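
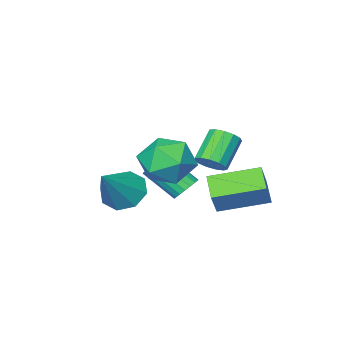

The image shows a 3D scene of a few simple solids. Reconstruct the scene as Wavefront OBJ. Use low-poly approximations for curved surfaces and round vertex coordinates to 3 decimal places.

v -1.457 -0.434 -2.651
v -2.007 -1.397 -2.032
v -3.136 0.835 -2.169
v -3.687 -0.127 -1.55
v -0.873 -0.073 -1.57
v -1.424 -1.035 -0.951
v -2.553 1.197 -1.088
v -3.103 0.234 -0.469
v -1.256 -0.584 -0.059
v -0.768 -0.933 0.282
v -1.817 -1.345 1.36
v -2.304 -0.996 1.019
v -0.763 -0.571 0.424
v -1.812 -0.983 1.503
v -0.915 -0.214 0.413
v -1.964 -0.626 1.492
v -1.175 0.027 0.252
v -2.224 -0.385 1.331
v -1.461 0.073 -0.008
v -2.51 -0.339 1.071
v -1.681 -0.09 -0.284
v -2.73 -0.501 0.795
v -1.766 -0.409 -0.489
v -2.815 -0.821 0.59
v -1.689 -0.784 -0.557
v -2.738 -1.196 0.521
v -1.475 -1.095 -0.468
v -2.524 -1.507 0.611
v -1.191 -1.244 -0.248
v -2.239 -1.656 0.83
v -0.927 -1.184 0.031
v -1.976 -1.596 1.11
v -1.47 -2.338 -2.189
v -1.112 -2.61 -2.685
v -0.491 -3.834 -1.568
v -0.85 -3.562 -1.071
v -0.924 -2.409 -2.57
v -0.303 -3.633 -1.453
v -0.844 -2.194 -2.379
v -0.224 -3.419 -1.262
v -0.888 -2.008 -2.151
v -0.268 -3.232 -1.033
v -1.048 -1.887 -1.93
v -0.427 -3.111 -0.812
v -1.291 -1.855 -1.76
v -0.67 -3.08 -0.642
v -1.57 -1.919 -1.675
v -0.949 -3.144 -0.558
v -1.829 -2.066 -1.692
v -1.208 -3.29 -0.575
v -2.017 -2.267 -1.807
v -1.396 -3.491 -0.69
v -2.096 -2.481 -1.998
v -1.476 -3.706 -0.881
v -2.052 -2.668 -2.227
v -1.432 -3.892 -1.109
v -1.893 -2.789 -2.448
v -1.272 -4.013 -1.33
v -1.65 -2.82 -2.618
v -1.029 -4.045 -1.5
v -1.371 -2.756 -2.702
v -0.75 -3.981 -1.585
v 0.316 -4.065 -2.407
v 1.071 -4.459 -3.004
v 1.804 -3.475 -0.913
v 0.926 -3.692 -3.162
v 0.424 -3.144 -2.878
v -0.142 -3.135 -2.318
v -0.439 -3.671 -1.811
v -0.295 -4.437 -1.652
v 0.207 -4.986 -1.936
v 0.773 -4.995 -2.496
v 1.749 1.129 0.475
v 2.654 0.721 1.165
v 0.486 0.019 1.475
v 1.391 -0.389 2.165
v 1.032 0.762 2.258
v 1.813 1.448 1.64
v 1.327 -0.708 1
v 2.108 -0.022 0.382
v 2.393 -0.415 1.489
v 2.211 0.494 2.267
v 0.929 0.246 0.373
v 0.747 1.155 1.151
f 2 4 1
f 5 2 1
f 1 4 3
f 3 5 1
f 2 8 4
f 6 2 5
f 6 8 2
f 4 8 3
f 7 5 3
f 3 8 7
f 7 6 5
f 8 6 7
f 10 9 13
f 10 13 11
f 11 13 14
f 11 14 12
f 13 9 15
f 13 15 14
f 14 15 16
f 14 16 12
f 15 9 17
f 15 17 16
f 16 17 18
f 16 18 12
f 17 9 19
f 17 19 18
f 18 19 20
f 18 20 12
f 19 9 21
f 19 21 20
f 20 21 22
f 20 22 12
f 21 9 23
f 21 23 22
f 22 23 24
f 22 24 12
f 23 9 25
f 23 25 24
f 24 25 26
f 24 26 12
f 25 9 27
f 25 27 26
f 26 27 28
f 26 28 12
f 27 9 29
f 27 29 28
f 28 29 30
f 28 30 12
f 29 9 31
f 29 31 30
f 30 31 32
f 30 32 12
f 31 9 10
f 31 10 32
f 32 10 11
f 32 11 12
f 34 33 37
f 34 37 35
f 35 37 38
f 35 38 36
f 37 33 39
f 37 39 38
f 38 39 40
f 38 40 36
f 39 33 41
f 39 41 40
f 40 41 42
f 40 42 36
f 41 33 43
f 41 43 42
f 42 43 44
f 42 44 36
f 43 33 45
f 43 45 44
f 44 45 46
f 44 46 36
f 45 33 47
f 45 47 46
f 46 47 48
f 46 48 36
f 47 33 49
f 47 49 48
f 48 49 50
f 48 50 36
f 49 33 51
f 49 51 50
f 50 51 52
f 50 52 36
f 51 33 53
f 51 53 52
f 52 53 54
f 52 54 36
f 53 33 55
f 53 55 54
f 54 55 56
f 54 56 36
f 55 33 57
f 55 57 56
f 56 57 58
f 56 58 36
f 57 33 59
f 57 59 58
f 58 59 60
f 58 60 36
f 59 33 61
f 59 61 60
f 60 61 62
f 60 62 36
f 61 33 34
f 61 34 62
f 62 34 35
f 62 35 36
f 64 63 66
f 64 66 65
f 66 63 67
f 66 67 65
f 67 63 68
f 67 68 65
f 68 63 69
f 68 69 65
f 69 63 70
f 69 70 65
f 70 63 71
f 70 71 65
f 71 63 72
f 71 72 65
f 72 63 64
f 72 64 65
f 73 84 78
f 73 78 74
f 73 74 80
f 73 80 83
f 73 83 84
f 74 78 82
f 78 84 77
f 84 83 75
f 83 80 79
f 80 74 81
f 76 82 77
f 76 77 75
f 76 75 79
f 76 79 81
f 76 81 82
f 77 82 78
f 75 77 84
f 79 75 83
f 81 79 80
f 82 81 74



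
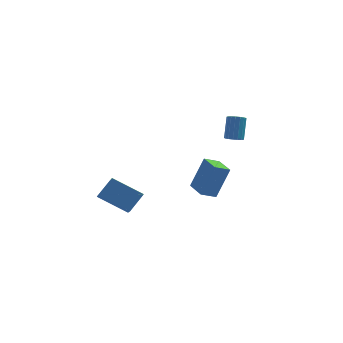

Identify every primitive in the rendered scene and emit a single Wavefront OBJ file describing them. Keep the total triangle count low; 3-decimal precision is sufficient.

v -4.021 -1.657 0.031
v -4.033 -3.229 1.081
v -3.263 -1.074 0.912
v -3.276 -2.645 1.963
v -2.444 -2.295 -0.903
v -2.457 -3.866 0.148
v -1.687 -1.711 -0.021
v -1.699 -3.283 1.029
v 1.066 -4.838 1.757
v 1.807 -4.536 3.535
v 0.671 -3.59 1.709
v 1.412 -3.287 3.487
v 1.888 -4.593 1.373
v 2.629 -4.29 3.151
v 1.493 -3.344 1.325
v 2.234 -3.042 3.103
v 3.81 2.785 1.557
v 4.054 3.172 1.252
v 4.294 3.983 2.479
v 4.05 3.595 2.783
v 3.801 3.244 1.255
v 4.041 4.055 2.481
v 3.55 3.211 1.326
v 3.79 4.022 2.553
v 3.358 3.08 1.45
v 3.598 3.89 2.677
v 3.27 2.881 1.599
v 3.51 3.692 2.825
v 3.306 2.66 1.738
v 3.546 3.471 2.964
v 3.457 2.468 1.835
v 3.697 3.279 3.062
v 3.689 2.348 1.869
v 3.929 3.159 3.096
v 3.949 2.328 1.831
v 4.189 3.139 3.058
v 4.177 2.413 1.73
v 4.417 3.224 2.957
v 4.321 2.583 1.59
v 4.561 3.394 2.816
v 4.347 2.799 1.442
v 4.588 3.61 2.668
v 4.251 3.012 1.32
v 4.492 3.823 2.547
f 2 4 1
f 5 2 1
f 1 4 3
f 3 5 1
f 2 8 4
f 6 2 5
f 6 8 2
f 4 8 3
f 7 5 3
f 3 8 7
f 7 6 5
f 8 6 7
f 10 12 9
f 13 10 9
f 9 12 11
f 11 13 9
f 10 16 12
f 14 10 13
f 14 16 10
f 12 16 11
f 15 13 11
f 11 16 15
f 15 14 13
f 16 14 15
f 18 17 21
f 18 21 19
f 19 21 22
f 19 22 20
f 21 17 23
f 21 23 22
f 22 23 24
f 22 24 20
f 23 17 25
f 23 25 24
f 24 25 26
f 24 26 20
f 25 17 27
f 25 27 26
f 26 27 28
f 26 28 20
f 27 17 29
f 27 29 28
f 28 29 30
f 28 30 20
f 29 17 31
f 29 31 30
f 30 31 32
f 30 32 20
f 31 17 33
f 31 33 32
f 32 33 34
f 32 34 20
f 33 17 35
f 33 35 34
f 34 35 36
f 34 36 20
f 35 17 37
f 35 37 36
f 36 37 38
f 36 38 20
f 37 17 39
f 37 39 38
f 38 39 40
f 38 40 20
f 39 17 41
f 39 41 40
f 40 41 42
f 40 42 20
f 41 17 43
f 41 43 42
f 42 43 44
f 42 44 20
f 43 17 18
f 43 18 44
f 44 18 19
f 44 19 20



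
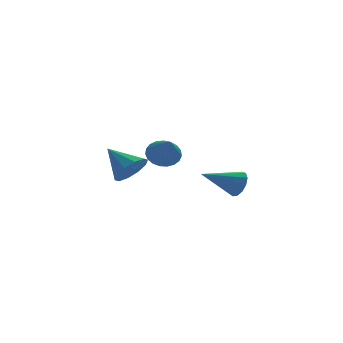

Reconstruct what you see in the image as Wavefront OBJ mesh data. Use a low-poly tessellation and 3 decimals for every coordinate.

v 3.291 -3.591 -2.277
v 3.595 -3.237 -1.615
v 1.369 -3.609 -1.383
v 3.463 -2.899 -1.892
v 3.277 -2.782 -2.292
v 3.095 -2.921 -2.687
v 2.975 -3.273 -2.951
v 2.956 -3.726 -3.001
v 3.043 -4.137 -2.821
v 3.209 -4.374 -2.469
v 3.401 -4.362 -2.055
v 3.559 -4.106 -1.711
v 3.631 -3.687 -1.547
v 0.911 0.892 -1.46
v 1.596 0.434 -1.891
v 0.789 -0.492 -0.18
v 1.792 0.652 -1.637
v 1.834 0.911 -1.353
v 1.718 1.166 -1.087
v 1.461 1.375 -0.886
v 1.11 1.5 -0.785
v 0.724 1.52 -0.8
v 0.37 1.431 -0.929
v 0.11 1.25 -1.15
v -0.012 1.006 -1.425
v 0.026 0.743 -1.706
v 0.217 0.506 -1.944
v 0.528 0.335 -2.099
v 0.905 0.261 -2.143
v 1.283 0.296 -2.07
v -0.257 2.638 -3.067
v 0.292 2.26 -2.205
v -1.143 3.982 -1.913
v 0.661 2.747 -2.49
v 0.678 3.193 -2.994
v 0.339 3.427 -3.527
v -0.229 3.36 -3.884
v -0.807 3.017 -3.929
v -1.175 2.53 -3.645
v -1.193 2.084 -3.14
v -0.853 1.85 -2.607
v -0.286 1.917 -2.25
f 2 1 4
f 2 4 3
f 4 1 5
f 4 5 3
f 5 1 6
f 5 6 3
f 6 1 7
f 6 7 3
f 7 1 8
f 7 8 3
f 8 1 9
f 8 9 3
f 9 1 10
f 9 10 3
f 10 1 11
f 10 11 3
f 11 1 12
f 11 12 3
f 12 1 13
f 12 13 3
f 13 1 2
f 13 2 3
f 15 14 17
f 15 17 16
f 17 14 18
f 17 18 16
f 18 14 19
f 18 19 16
f 19 14 20
f 19 20 16
f 20 14 21
f 20 21 16
f 21 14 22
f 21 22 16
f 22 14 23
f 22 23 16
f 23 14 24
f 23 24 16
f 24 14 25
f 24 25 16
f 25 14 26
f 25 26 16
f 26 14 27
f 26 27 16
f 27 14 28
f 27 28 16
f 28 14 29
f 28 29 16
f 29 14 30
f 29 30 16
f 30 14 15
f 30 15 16
f 32 31 34
f 32 34 33
f 34 31 35
f 34 35 33
f 35 31 36
f 35 36 33
f 36 31 37
f 36 37 33
f 37 31 38
f 37 38 33
f 38 31 39
f 38 39 33
f 39 31 40
f 39 40 33
f 40 31 41
f 40 41 33
f 41 31 42
f 41 42 33
f 42 31 32
f 42 32 33



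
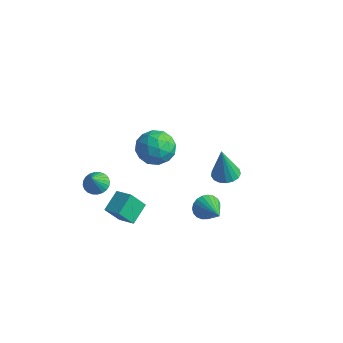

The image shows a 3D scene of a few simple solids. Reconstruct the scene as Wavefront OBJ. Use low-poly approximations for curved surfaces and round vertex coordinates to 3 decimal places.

v -3.436 -3.302 -0.256
v -2.945 -2.823 -0.115
v -3.144 -3.898 0.756
v -3.162 -2.715 0.011
v -3.421 -2.697 0.096
v -3.682 -2.771 0.128
v -3.906 -2.925 0.101
v -4.058 -3.137 0.02
v -4.115 -3.374 -0.103
v -4.069 -3.6 -0.249
v -3.927 -3.781 -0.396
v -3.71 -3.889 -0.522
v -3.451 -3.907 -0.608
v -3.19 -3.833 -0.64
v -2.966 -3.679 -0.613
v -2.814 -3.467 -0.532
v -2.757 -3.23 -0.409
v -2.803 -3.004 -0.263
v -0.162 1.357 -3.304
v 0.216 1.494 -3.984
v 1.342 0.723 -2.596
v 0.259 1.777 -3.824
v 0.23 1.988 -3.573
v 0.133 2.089 -3.277
v -0.015 2.064 -2.984
v -0.189 1.917 -2.748
v -0.358 1.673 -2.607
v -0.493 1.374 -2.587
v -0.571 1.073 -2.691
v -0.579 0.82 -2.901
v -0.514 0.661 -3.181
v -0.389 0.621 -3.482
v -0.224 0.71 -3.753
v -0.049 0.91 -3.945
v 0.107 1.187 -4.027
v -2.623 -3.552 -1.746
v -2.866 -2.437 -1.123
v -2.261 -2.884 -2.801
v -2.505 -1.769 -2.179
v -1.595 -3.531 -1.381
v -1.839 -2.416 -0.759
v -1.234 -2.863 -2.437
v -1.477 -1.748 -1.814
v -1.938 -0.882 2.834
v -1.221 -0.683 3.635
v -0.899 -2.177 2.225
v -0.182 -1.978 3.026
v -1.158 -2.411 3.261
v -1.8 -1.611 3.638
v -0.32 -1.249 2.222
v -0.962 -0.449 2.599
v -0.221 -0.91 3.257
v -0.739 -1.628 3.899
v -1.381 -1.232 1.961
v -1.899 -1.95 2.603
v -1.671 -0.669 3.289
v -0.449 -2.191 2.571
v -1.023 -2.446 2.71
v -0.601 -2.329 3.181
v -2.011 -1.214 3.29
v -1.59 -1.097 3.761
v -1.553 -2.113 3.54
v -0.53 -1.763 2.099
v -0.109 -1.646 2.57
v -1.519 -0.531 2.679
v -1.097 -0.414 3.15
v -0.567 -0.747 2.32
v -0.661 -0.686 3.537
v -0.05 -1.447 3.178
v -0.131 -1.018 2.706
v -0.509 -0.548 2.928
v -0.966 -1.108 3.914
v -0.355 -1.869 3.556
v -0.929 -2.123 3.694
v -1.306 -1.653 3.916
v -0.378 -1.241 3.692
v -1.765 -0.991 2.304
v -1.154 -1.752 1.946
v -0.814 -1.207 1.944
v -1.191 -0.737 2.166
v -2.07 -1.413 2.682
v -1.459 -2.174 2.323
v -1.611 -2.312 2.932
v -1.989 -1.842 3.154
v -1.742 -1.619 2.168
v -1.113 3.87 -2.808
v -0.334 3.996 -2.762
v -1.187 3.57 -0.752
v -0.484 4.34 -2.717
v -0.778 4.576 -2.693
v -1.149 4.651 -2.696
v -1.511 4.547 -2.724
v -1.782 4.288 -2.772
v -1.9 3.933 -2.828
v -1.837 3.563 -2.879
v -1.609 3.264 -2.915
v -1.266 3.104 -2.926
v -0.889 3.119 -2.91
v -0.563 3.306 -2.871
v -0.362 3.623 -2.817
f 2 1 4
f 2 4 3
f 4 1 5
f 4 5 3
f 5 1 6
f 5 6 3
f 6 1 7
f 6 7 3
f 7 1 8
f 7 8 3
f 8 1 9
f 8 9 3
f 9 1 10
f 9 10 3
f 10 1 11
f 10 11 3
f 11 1 12
f 11 12 3
f 12 1 13
f 12 13 3
f 13 1 14
f 13 14 3
f 14 1 15
f 14 15 3
f 15 1 16
f 15 16 3
f 16 1 17
f 16 17 3
f 17 1 18
f 17 18 3
f 18 1 2
f 18 2 3
f 20 19 22
f 20 22 21
f 22 19 23
f 22 23 21
f 23 19 24
f 23 24 21
f 24 19 25
f 24 25 21
f 25 19 26
f 25 26 21
f 26 19 27
f 26 27 21
f 27 19 28
f 27 28 21
f 28 19 29
f 28 29 21
f 29 19 30
f 29 30 21
f 30 19 31
f 30 31 21
f 31 19 32
f 31 32 21
f 32 19 33
f 32 33 21
f 33 19 34
f 33 34 21
f 34 19 35
f 34 35 21
f 35 19 20
f 35 20 21
f 37 39 36
f 40 37 36
f 36 39 38
f 38 40 36
f 37 43 39
f 41 37 40
f 41 43 37
f 39 43 38
f 42 40 38
f 38 43 42
f 42 41 40
f 43 41 42
f 44 81 60
f 81 55 84
f 60 84 49
f 81 84 60
f 44 60 56
f 60 49 61
f 56 61 45
f 60 61 56
f 44 56 65
f 56 45 66
f 65 66 51
f 56 66 65
f 44 65 77
f 65 51 80
f 77 80 54
f 65 80 77
f 44 77 81
f 77 54 85
f 81 85 55
f 77 85 81
f 45 61 72
f 61 49 75
f 72 75 53
f 61 75 72
f 49 84 62
f 84 55 83
f 62 83 48
f 84 83 62
f 55 85 82
f 85 54 78
f 82 78 46
f 85 78 82
f 54 80 79
f 80 51 67
f 79 67 50
f 80 67 79
f 51 66 71
f 66 45 68
f 71 68 52
f 66 68 71
f 47 73 59
f 73 53 74
f 59 74 48
f 73 74 59
f 47 59 57
f 59 48 58
f 57 58 46
f 59 58 57
f 47 57 64
f 57 46 63
f 64 63 50
f 57 63 64
f 47 64 69
f 64 50 70
f 69 70 52
f 64 70 69
f 47 69 73
f 69 52 76
f 73 76 53
f 69 76 73
f 48 74 62
f 74 53 75
f 62 75 49
f 74 75 62
f 46 58 82
f 58 48 83
f 82 83 55
f 58 83 82
f 50 63 79
f 63 46 78
f 79 78 54
f 63 78 79
f 52 70 71
f 70 50 67
f 71 67 51
f 70 67 71
f 53 76 72
f 76 52 68
f 72 68 45
f 76 68 72
f 87 86 89
f 87 89 88
f 89 86 90
f 89 90 88
f 90 86 91
f 90 91 88
f 91 86 92
f 91 92 88
f 92 86 93
f 92 93 88
f 93 86 94
f 93 94 88
f 94 86 95
f 94 95 88
f 95 86 96
f 95 96 88
f 96 86 97
f 96 97 88
f 97 86 98
f 97 98 88
f 98 86 99
f 98 99 88
f 99 86 100
f 99 100 88
f 100 86 87
f 100 87 88



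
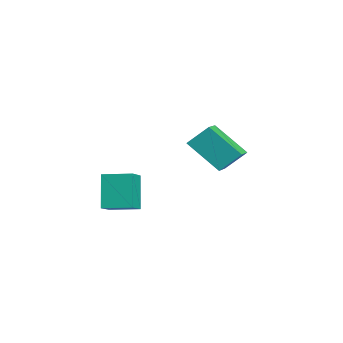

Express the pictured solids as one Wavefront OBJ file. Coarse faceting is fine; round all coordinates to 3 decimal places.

v 2.83 -2.958 2.049
v 2.078 -2.851 3.67
v 3.316 -1.717 2.193
v 2.564 -1.61 3.814
v 3.836 -3.41 2.546
v 3.084 -3.303 4.167
v 4.322 -2.169 2.69
v 3.57 -2.062 4.311
v -2.539 1.446 3.912
v -2.403 2.406 4.866
v -1.663 2.735 2.49
v -1.528 3.695 3.443
v -1.272 0.945 4.237
v -1.137 1.905 5.19
v -0.397 2.234 2.814
v -0.261 3.194 3.768
f 2 4 1
f 5 2 1
f 1 4 3
f 3 5 1
f 2 8 4
f 6 2 5
f 6 8 2
f 4 8 3
f 7 5 3
f 3 8 7
f 7 6 5
f 8 6 7
f 10 12 9
f 13 10 9
f 9 12 11
f 11 13 9
f 10 16 12
f 14 10 13
f 14 16 10
f 12 16 11
f 15 13 11
f 11 16 15
f 15 14 13
f 16 14 15



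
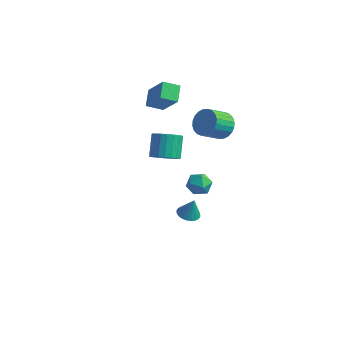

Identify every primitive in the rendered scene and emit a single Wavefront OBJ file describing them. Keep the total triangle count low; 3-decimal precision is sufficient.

v 1.642 1.83 2.572
v 2.104 2.12 3.237
v 1.68 1.059 3.993
v 1.218 0.77 3.328
v 1.81 2.274 3.289
v 1.387 1.214 4.045
v 1.491 2.361 3.232
v 1.068 1.3 3.988
v 1.195 2.367 3.074
v 0.771 1.306 3.83
v 0.967 2.291 2.84
v 0.543 1.23 3.596
v 0.842 2.145 2.565
v 0.418 1.085 3.321
v 0.838 1.951 2.291
v 0.414 0.891 3.048
v 0.957 1.739 2.06
v 0.533 0.678 2.816
v 1.18 1.541 1.907
v 0.756 0.48 2.663
v 1.473 1.386 1.855
v 1.05 0.326 2.611
v 1.792 1.3 1.912
v 1.369 0.239 2.668
v 2.089 1.294 2.07
v 1.665 0.233 2.826
v 2.317 1.37 2.304
v 1.893 0.309 3.06
v 2.442 1.515 2.579
v 2.018 0.455 3.335
v 2.446 1.709 2.852
v 2.022 0.649 3.609
v 2.327 1.922 3.084
v 1.903 0.861 3.84
v -0.884 2.686 -3.155
v -0.356 3.277 -3.254
v -0.204 1.943 -3.966
v 0.324 2.534 -4.065
v 0.276 2.155 -3.363
v -0.144 2.614 -2.862
v -0.416 2.606 -4.358
v -0.836 3.065 -3.857
v -0.067 3.228 -3.997
v 0.361 2.949 -3.383
v -0.921 2.271 -3.837
v -0.493 1.992 -3.223
v -2.2 2.123 -1.914
v -1.51 2.622 -2.037
v -1.951 3.516 -0.89
v -2.64 3.017 -0.766
v -1.752 2.776 -2.25
v -2.193 3.67 -1.103
v -2.072 2.817 -2.405
v -2.513 3.711 -1.258
v -2.414 2.738 -2.475
v -2.854 3.632 -1.328
v -2.718 2.553 -2.448
v -3.159 3.447 -1.301
v -2.933 2.294 -2.329
v -3.374 3.188 -1.181
v -3.021 2.005 -2.137
v -3.462 2.899 -0.99
v -2.968 1.736 -1.907
v -3.408 2.63 -0.76
v -2.781 1.534 -1.679
v -3.222 2.428 -0.531
v -2.494 1.435 -1.491
v -2.934 2.328 -0.343
v -2.155 1.454 -1.376
v -2.596 2.348 -0.228
v -1.825 1.589 -1.354
v -2.266 2.483 -0.206
v -1.559 1.816 -1.429
v -2 2.71 -0.281
v -1.404 2.096 -1.587
v -1.845 2.99 -0.44
v -1.387 2.381 -1.803
v -1.828 3.275 -0.655
v -1.782 1.126 3.814
v -2.2 1.98 4.406
v -2.98 1.491 2.44
v -3.399 2.345 3.032
v -1.101 1.755 3.388
v -1.52 2.609 3.98
v -2.3 2.12 2.014
v -2.718 2.974 2.606
v 3.268 -3.792 0.066
v 3.732 -4.195 -0.017
v 3.552 -3.688 1.154
v 3.843 -3.986 -0.065
v 3.866 -3.747 -0.094
v 3.798 -3.514 -0.099
v 3.649 -3.324 -0.078
v 3.443 -3.206 -0.036
v 3.21 -3.176 0.022
v 2.986 -3.24 0.086
v 2.805 -3.388 0.148
v 2.694 -3.598 0.196
v 2.671 -3.837 0.225
v 2.739 -4.069 0.23
v 2.887 -4.259 0.209
v 3.094 -4.378 0.167
v 3.327 -4.408 0.109
v 3.551 -4.343 0.045
f 2 1 5
f 2 5 3
f 3 5 6
f 3 6 4
f 5 1 7
f 5 7 6
f 6 7 8
f 6 8 4
f 7 1 9
f 7 9 8
f 8 9 10
f 8 10 4
f 9 1 11
f 9 11 10
f 10 11 12
f 10 12 4
f 11 1 13
f 11 13 12
f 12 13 14
f 12 14 4
f 13 1 15
f 13 15 14
f 14 15 16
f 14 16 4
f 15 1 17
f 15 17 16
f 16 17 18
f 16 18 4
f 17 1 19
f 17 19 18
f 18 19 20
f 18 20 4
f 19 1 21
f 19 21 20
f 20 21 22
f 20 22 4
f 21 1 23
f 21 23 22
f 22 23 24
f 22 24 4
f 23 1 25
f 23 25 24
f 24 25 26
f 24 26 4
f 25 1 27
f 25 27 26
f 26 27 28
f 26 28 4
f 27 1 29
f 27 29 28
f 28 29 30
f 28 30 4
f 29 1 31
f 29 31 30
f 30 31 32
f 30 32 4
f 31 1 33
f 31 33 32
f 32 33 34
f 32 34 4
f 33 1 2
f 33 2 34
f 34 2 3
f 34 3 4
f 35 46 40
f 35 40 36
f 35 36 42
f 35 42 45
f 35 45 46
f 36 40 44
f 40 46 39
f 46 45 37
f 45 42 41
f 42 36 43
f 38 44 39
f 38 39 37
f 38 37 41
f 38 41 43
f 38 43 44
f 39 44 40
f 37 39 46
f 41 37 45
f 43 41 42
f 44 43 36
f 48 47 51
f 48 51 49
f 49 51 52
f 49 52 50
f 51 47 53
f 51 53 52
f 52 53 54
f 52 54 50
f 53 47 55
f 53 55 54
f 54 55 56
f 54 56 50
f 55 47 57
f 55 57 56
f 56 57 58
f 56 58 50
f 57 47 59
f 57 59 58
f 58 59 60
f 58 60 50
f 59 47 61
f 59 61 60
f 60 61 62
f 60 62 50
f 61 47 63
f 61 63 62
f 62 63 64
f 62 64 50
f 63 47 65
f 63 65 64
f 64 65 66
f 64 66 50
f 65 47 67
f 65 67 66
f 66 67 68
f 66 68 50
f 67 47 69
f 67 69 68
f 68 69 70
f 68 70 50
f 69 47 71
f 69 71 70
f 70 71 72
f 70 72 50
f 71 47 73
f 71 73 72
f 72 73 74
f 72 74 50
f 73 47 75
f 73 75 74
f 74 75 76
f 74 76 50
f 75 47 77
f 75 77 76
f 76 77 78
f 76 78 50
f 77 47 48
f 77 48 78
f 78 48 49
f 78 49 50
f 80 82 79
f 83 80 79
f 79 82 81
f 81 83 79
f 80 86 82
f 84 80 83
f 84 86 80
f 82 86 81
f 85 83 81
f 81 86 85
f 85 84 83
f 86 84 85
f 88 87 90
f 88 90 89
f 90 87 91
f 90 91 89
f 91 87 92
f 91 92 89
f 92 87 93
f 92 93 89
f 93 87 94
f 93 94 89
f 94 87 95
f 94 95 89
f 95 87 96
f 95 96 89
f 96 87 97
f 96 97 89
f 97 87 98
f 97 98 89
f 98 87 99
f 98 99 89
f 99 87 100
f 99 100 89
f 100 87 101
f 100 101 89
f 101 87 102
f 101 102 89
f 102 87 103
f 102 103 89
f 103 87 104
f 103 104 89
f 104 87 88
f 104 88 89



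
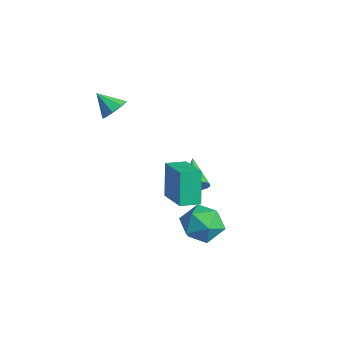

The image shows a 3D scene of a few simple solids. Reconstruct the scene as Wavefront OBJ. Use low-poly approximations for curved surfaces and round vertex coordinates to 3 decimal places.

v 1.846 -3.048 0.53
v 1.256 -2.731 2.414
v 1.97 -1.985 0.39
v 1.38 -1.667 2.274
v 3.8 -3.193 1.166
v 3.21 -2.875 3.05
v 3.924 -2.129 1.026
v 3.334 -1.812 2.91
v -3.558 -3.21 3.444
v -3.012 -3.048 4.034
v -4.382 -3.83 4.376
v -3.436 -2.589 3.965
v -3.931 -2.494 3.591
v -4.208 -2.819 3.131
v -4.104 -3.372 2.854
v -3.681 -3.831 2.922
v -3.186 -3.925 3.296
v -2.909 -3.601 3.757
v -1.611 0.355 -2.259
v -1.331 0.022 -1.624
v -3.129 0.945 -1.281
v -1.192 0.363 -1.613
v -1.148 0.702 -1.75
v -1.211 0.962 -2.004
v -1.365 1.083 -2.316
v -1.576 1.037 -2.615
v -1.794 0.835 -2.833
v -1.97 0.523 -2.919
v -2.064 0.173 -2.854
v -2.055 -0.136 -2.652
v -1.943 -0.332 -2.361
v -1.755 -0.37 -2.046
v -1.534 -0.243 -1.78
v 2.634 -0.636 -0.873
v 3.431 -1.427 -1.401
v 1.269 -1.073 -2.279
v 2.066 -1.864 -2.807
v 1.573 -2.127 -1.699
v 2.416 -1.857 -0.83
v 2.284 -0.643 -2.85
v 3.127 -0.373 -1.981
v 3.215 -1.432 -2.622
v 2.775 -2.349 -1.911
v 1.925 -0.151 -1.769
v 1.485 -1.068 -1.058
f 2 4 1
f 5 2 1
f 1 4 3
f 3 5 1
f 2 8 4
f 6 2 5
f 6 8 2
f 4 8 3
f 7 5 3
f 3 8 7
f 7 6 5
f 8 6 7
f 10 9 12
f 10 12 11
f 12 9 13
f 12 13 11
f 13 9 14
f 13 14 11
f 14 9 15
f 14 15 11
f 15 9 16
f 15 16 11
f 16 9 17
f 16 17 11
f 17 9 18
f 17 18 11
f 18 9 10
f 18 10 11
f 20 19 22
f 20 22 21
f 22 19 23
f 22 23 21
f 23 19 24
f 23 24 21
f 24 19 25
f 24 25 21
f 25 19 26
f 25 26 21
f 26 19 27
f 26 27 21
f 27 19 28
f 27 28 21
f 28 19 29
f 28 29 21
f 29 19 30
f 29 30 21
f 30 19 31
f 30 31 21
f 31 19 32
f 31 32 21
f 32 19 33
f 32 33 21
f 33 19 20
f 33 20 21
f 34 45 39
f 34 39 35
f 34 35 41
f 34 41 44
f 34 44 45
f 35 39 43
f 39 45 38
f 45 44 36
f 44 41 40
f 41 35 42
f 37 43 38
f 37 38 36
f 37 36 40
f 37 40 42
f 37 42 43
f 38 43 39
f 36 38 45
f 40 36 44
f 42 40 41
f 43 42 35



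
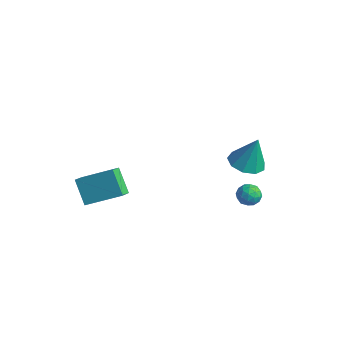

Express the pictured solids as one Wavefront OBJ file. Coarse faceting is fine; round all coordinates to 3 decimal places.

v -3.39 -3.238 -1.054
v -2.991 -3.925 -0.61
v -2.093 -1.924 -0.187
v -1.693 -2.611 0.256
v -2.407 -3.429 -2.236
v -2.007 -4.116 -1.793
v -1.109 -2.115 -1.37
v -0.71 -2.802 -0.926
v 3.7 1.112 2.284
v 4.599 0.882 2.131
v 4.08 1.468 3.976
v 4.509 1.509 2.019
v 4.042 1.95 2.031
v 3.414 1.999 2.161
v 2.92 1.632 2.35
v 2.791 1.022 2.507
v 3.088 0.454 2.56
v 3.671 0.194 2.484
v 4.267 0.363 2.315
v 2.765 2.624 -0.994
v 3.157 2.181 -1.314
v 2.023 2.539 -1.786
v 2.415 2.096 -2.106
v 2.12 1.926 -1.526
v 2.579 1.979 -1.036
v 2.601 2.741 -2.064
v 3.06 2.794 -1.574
v 3.056 2.253 -1.975
v 2.759 1.75 -1.643
v 2.421 2.97 -1.457
v 2.124 2.467 -1.125
v 3.026 2.41 -1.084
v 2.154 2.31 -2.016
v 1.98 2.21 -1.674
v 2.211 1.95 -1.863
v 2.686 2.291 -0.921
v 2.917 2.031 -1.109
v 2.307 1.881 -1.234
v 2.263 2.689 -1.991
v 2.494 2.429 -2.179
v 2.969 2.77 -1.237
v 3.2 2.51 -1.426
v 2.873 2.839 -1.866
v 3.197 2.192 -1.661
v 2.761 2.142 -2.127
v 2.871 2.522 -2.102
v 3.14 2.552 -1.814
v 3.023 1.896 -1.466
v 2.586 1.846 -1.931
v 2.413 1.746 -1.59
v 2.683 1.777 -1.303
v 2.963 1.939 -1.855
v 2.594 2.874 -1.169
v 2.157 2.824 -1.634
v 2.497 2.943 -1.797
v 2.767 2.974 -1.51
v 2.419 2.578 -0.973
v 1.983 2.528 -1.439
v 2.04 2.168 -1.286
v 2.309 2.198 -0.998
v 2.217 2.781 -1.245
f 2 4 1
f 5 2 1
f 1 4 3
f 3 5 1
f 2 8 4
f 6 2 5
f 6 8 2
f 4 8 3
f 7 5 3
f 3 8 7
f 7 6 5
f 8 6 7
f 10 9 12
f 10 12 11
f 12 9 13
f 12 13 11
f 13 9 14
f 13 14 11
f 14 9 15
f 14 15 11
f 15 9 16
f 15 16 11
f 16 9 17
f 16 17 11
f 17 9 18
f 17 18 11
f 18 9 19
f 18 19 11
f 19 9 10
f 19 10 11
f 20 57 36
f 57 31 60
f 36 60 25
f 57 60 36
f 20 36 32
f 36 25 37
f 32 37 21
f 36 37 32
f 20 32 41
f 32 21 42
f 41 42 27
f 32 42 41
f 20 41 53
f 41 27 56
f 53 56 30
f 41 56 53
f 20 53 57
f 53 30 61
f 57 61 31
f 53 61 57
f 21 37 48
f 37 25 51
f 48 51 29
f 37 51 48
f 25 60 38
f 60 31 59
f 38 59 24
f 60 59 38
f 31 61 58
f 61 30 54
f 58 54 22
f 61 54 58
f 30 56 55
f 56 27 43
f 55 43 26
f 56 43 55
f 27 42 47
f 42 21 44
f 47 44 28
f 42 44 47
f 23 49 35
f 49 29 50
f 35 50 24
f 49 50 35
f 23 35 33
f 35 24 34
f 33 34 22
f 35 34 33
f 23 33 40
f 33 22 39
f 40 39 26
f 33 39 40
f 23 40 45
f 40 26 46
f 45 46 28
f 40 46 45
f 23 45 49
f 45 28 52
f 49 52 29
f 45 52 49
f 24 50 38
f 50 29 51
f 38 51 25
f 50 51 38
f 22 34 58
f 34 24 59
f 58 59 31
f 34 59 58
f 26 39 55
f 39 22 54
f 55 54 30
f 39 54 55
f 28 46 47
f 46 26 43
f 47 43 27
f 46 43 47
f 29 52 48
f 52 28 44
f 48 44 21
f 52 44 48



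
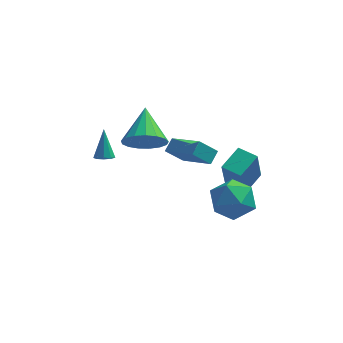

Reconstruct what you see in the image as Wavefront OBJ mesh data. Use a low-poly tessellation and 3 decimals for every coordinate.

v -0.011 0.91 2.252
v 1.418 -0.425 3.238
v 0.245 1.518 2.704
v 1.674 0.183 3.691
v 0.806 1.177 1.429
v 2.235 -0.158 2.416
v 1.062 1.785 1.882
v 2.491 0.45 2.868
v -0.885 0.473 3.16
v -0.273 0.048 3.969
v -1.095 2.227 4.24
v 0.079 0.284 3.655
v 0.209 0.562 3.228
v 0.089 0.82 2.785
v -0.255 0.999 2.428
v -0.743 1.057 2.239
v -1.263 0.981 2.261
v -1.697 0.789 2.489
v -1.945 0.525 2.871
v -1.951 0.248 3.319
v -1.712 0.024 3.731
v -1.283 -0.098 4.012
v -0.764 -0.089 4.098
v 2.353 -1.568 1.715
v 2.977 -0.939 0.907
v 3.863 -2.761 1.953
v 4.487 -2.132 1.145
v 4.226 -1.648 2.21
v 3.293 -0.911 2.063
v 3.547 -2.789 0.797
v 2.614 -2.052 0.65
v 3.715 -1.694 0.34
v 4.135 -0.989 1.214
v 2.705 -2.711 1.646
v 3.125 -2.006 2.52
v 2.853 0.721 0.197
v 2.722 -0.121 2.225
v 3.512 1.857 0.712
v 3.38 1.014 2.74
v 3.78 0.246 0.06
v 3.648 -0.597 2.088
v 4.438 1.381 0.575
v 4.307 0.539 2.603
v -2.689 -0.059 2.313
v -2.327 -0.363 2.503
v -2.811 0.679 3.727
v -2.182 -0.077 2.366
v -2.274 0.218 2.204
v -2.561 0.384 2.093
v -2.907 0.342 2.085
v -3.151 0.113 2.183
v -3.179 -0.196 2.342
v -2.978 -0.441 2.487
v -2.641 -0.507 2.55
f 2 4 1
f 5 2 1
f 1 4 3
f 3 5 1
f 2 8 4
f 6 2 5
f 6 8 2
f 4 8 3
f 7 5 3
f 3 8 7
f 7 6 5
f 8 6 7
f 10 9 12
f 10 12 11
f 12 9 13
f 12 13 11
f 13 9 14
f 13 14 11
f 14 9 15
f 14 15 11
f 15 9 16
f 15 16 11
f 16 9 17
f 16 17 11
f 17 9 18
f 17 18 11
f 18 9 19
f 18 19 11
f 19 9 20
f 19 20 11
f 20 9 21
f 20 21 11
f 21 9 22
f 21 22 11
f 22 9 23
f 22 23 11
f 23 9 10
f 23 10 11
f 24 35 29
f 24 29 25
f 24 25 31
f 24 31 34
f 24 34 35
f 25 29 33
f 29 35 28
f 35 34 26
f 34 31 30
f 31 25 32
f 27 33 28
f 27 28 26
f 27 26 30
f 27 30 32
f 27 32 33
f 28 33 29
f 26 28 35
f 30 26 34
f 32 30 31
f 33 32 25
f 37 39 36
f 40 37 36
f 36 39 38
f 38 40 36
f 37 43 39
f 41 37 40
f 41 43 37
f 39 43 38
f 42 40 38
f 38 43 42
f 42 41 40
f 43 41 42
f 45 44 47
f 45 47 46
f 47 44 48
f 47 48 46
f 48 44 49
f 48 49 46
f 49 44 50
f 49 50 46
f 50 44 51
f 50 51 46
f 51 44 52
f 51 52 46
f 52 44 53
f 52 53 46
f 53 44 54
f 53 54 46
f 54 44 45
f 54 45 46



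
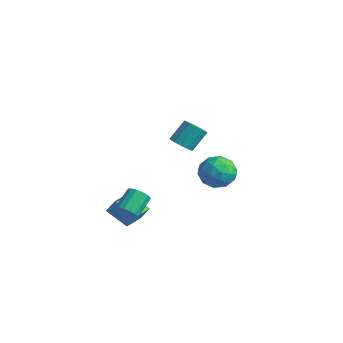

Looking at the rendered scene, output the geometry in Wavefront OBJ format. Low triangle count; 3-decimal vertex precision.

v -3.684 4.94 -1.024
v -3.322 4.382 -2.059
v -3.758 3.178 -0.101
v -3.396 2.62 -1.136
v -2.612 3.34 -0.519
v -2.567 4.429 -1.089
v -4.513 3.131 -1.071
v -4.468 4.22 -1.641
v -3.835 3.264 -2.088
v -2.66 3.394 -1.747
v -4.42 4.166 -0.413
v -3.245 4.296 -0.072
v -3.497 4.816 -1.623
v -3.583 2.744 -0.537
v -3.123 3.168 -0.175
v -2.91 2.84 -0.783
v -3.053 4.843 -1.053
v -2.84 4.516 -1.661
v -2.423 3.903 -0.756
v -4.24 3.044 -0.499
v -4.027 2.717 -1.107
v -4.17 4.72 -1.377
v -3.957 4.392 -1.985
v -4.657 3.657 -1.404
v -3.585 3.831 -2.248
v -3.629 2.795 -1.705
v -4.285 3.095 -1.667
v -4.258 3.735 -2.002
v -2.895 3.907 -2.048
v -2.938 2.871 -1.505
v -2.477 3.294 -1.142
v -2.451 3.935 -1.478
v -3.196 3.25 -2.065
v -4.142 4.689 -0.655
v -4.185 3.653 -0.112
v -4.629 3.625 -0.682
v -4.603 4.266 -1.018
v -3.451 4.765 -0.455
v -3.495 3.729 0.088
v -2.822 3.825 -0.158
v -2.795 4.465 -0.493
v -3.884 4.31 -0.095
v -2.197 -3.511 -2.262
v -3.481 -4.025 -1.459
v -2.919 -2.081 -2.502
v -4.203 -2.595 -1.698
v -1.797 -3.165 -1.402
v -3.081 -3.679 -0.598
v -2.519 -1.735 -1.641
v -3.803 -2.249 -0.838
v -1.478 -4.024 -0.603
v -0.796 -3.914 -0.401
v -1.24 -2.746 0.464
v -1.922 -2.856 0.263
v -0.841 -3.705 -0.706
v -1.285 -2.537 0.159
v -1.057 -3.581 -0.984
v -1.501 -2.413 -0.118
v -1.385 -3.577 -1.159
v -1.83 -2.409 -0.294
v -1.739 -3.692 -1.185
v -2.183 -2.524 -0.32
v -2.023 -3.896 -1.056
v -2.467 -2.728 -0.19
v -2.16 -4.134 -0.804
v -2.604 -2.966 0.061
v -2.115 -4.343 -0.499
v -2.559 -3.175 0.366
v -1.899 -4.467 -0.222
v -2.343 -3.299 0.644
v -1.57 -4.471 -0.046
v -2.015 -3.303 0.819
v -1.217 -4.356 -0.02
v -1.661 -3.188 0.845
v -0.933 -4.152 -0.15
v -1.377 -2.984 0.716
v -2.527 0.435 2.797
v -2.078 0.902 2.38
v -2.025 1.892 3.546
v -2.473 1.425 3.963
v -2.487 1.02 2.298
v -2.434 2.01 3.464
v -2.909 0.953 2.375
v -2.856 1.943 3.54
v -3.209 0.721 2.585
v -3.156 1.711 3.751
v -3.293 0.399 2.863
v -3.24 1.389 4.029
v -3.133 0.088 3.12
v -3.08 1.077 4.286
v -2.781 -0.113 3.274
v -2.728 0.877 4.44
v -2.348 -0.14 3.277
v -2.295 0.85 4.443
v -1.972 0.016 3.128
v -1.918 1.006 4.293
v -1.772 0.305 2.873
v -1.718 1.295 4.039
v -1.811 0.635 2.595
v -1.758 1.625 3.76
f 1 38 17
f 38 12 41
f 17 41 6
f 38 41 17
f 1 17 13
f 17 6 18
f 13 18 2
f 17 18 13
f 1 13 22
f 13 2 23
f 22 23 8
f 13 23 22
f 1 22 34
f 22 8 37
f 34 37 11
f 22 37 34
f 1 34 38
f 34 11 42
f 38 42 12
f 34 42 38
f 2 18 29
f 18 6 32
f 29 32 10
f 18 32 29
f 6 41 19
f 41 12 40
f 19 40 5
f 41 40 19
f 12 42 39
f 42 11 35
f 39 35 3
f 42 35 39
f 11 37 36
f 37 8 24
f 36 24 7
f 37 24 36
f 8 23 28
f 23 2 25
f 28 25 9
f 23 25 28
f 4 30 16
f 30 10 31
f 16 31 5
f 30 31 16
f 4 16 14
f 16 5 15
f 14 15 3
f 16 15 14
f 4 14 21
f 14 3 20
f 21 20 7
f 14 20 21
f 4 21 26
f 21 7 27
f 26 27 9
f 21 27 26
f 4 26 30
f 26 9 33
f 30 33 10
f 26 33 30
f 5 31 19
f 31 10 32
f 19 32 6
f 31 32 19
f 3 15 39
f 15 5 40
f 39 40 12
f 15 40 39
f 7 20 36
f 20 3 35
f 36 35 11
f 20 35 36
f 9 27 28
f 27 7 24
f 28 24 8
f 27 24 28
f 10 33 29
f 33 9 25
f 29 25 2
f 33 25 29
f 44 46 43
f 47 44 43
f 43 46 45
f 45 47 43
f 44 50 46
f 48 44 47
f 48 50 44
f 46 50 45
f 49 47 45
f 45 50 49
f 49 48 47
f 50 48 49
f 52 51 55
f 52 55 53
f 53 55 56
f 53 56 54
f 55 51 57
f 55 57 56
f 56 57 58
f 56 58 54
f 57 51 59
f 57 59 58
f 58 59 60
f 58 60 54
f 59 51 61
f 59 61 60
f 60 61 62
f 60 62 54
f 61 51 63
f 61 63 62
f 62 63 64
f 62 64 54
f 63 51 65
f 63 65 64
f 64 65 66
f 64 66 54
f 65 51 67
f 65 67 66
f 66 67 68
f 66 68 54
f 67 51 69
f 67 69 68
f 68 69 70
f 68 70 54
f 69 51 71
f 69 71 70
f 70 71 72
f 70 72 54
f 71 51 73
f 71 73 72
f 72 73 74
f 72 74 54
f 73 51 75
f 73 75 74
f 74 75 76
f 74 76 54
f 75 51 52
f 75 52 76
f 76 52 53
f 76 53 54
f 78 77 81
f 78 81 79
f 79 81 82
f 79 82 80
f 81 77 83
f 81 83 82
f 82 83 84
f 82 84 80
f 83 77 85
f 83 85 84
f 84 85 86
f 84 86 80
f 85 77 87
f 85 87 86
f 86 87 88
f 86 88 80
f 87 77 89
f 87 89 88
f 88 89 90
f 88 90 80
f 89 77 91
f 89 91 90
f 90 91 92
f 90 92 80
f 91 77 93
f 91 93 92
f 92 93 94
f 92 94 80
f 93 77 95
f 93 95 94
f 94 95 96
f 94 96 80
f 95 77 97
f 95 97 96
f 96 97 98
f 96 98 80
f 97 77 99
f 97 99 98
f 98 99 100
f 98 100 80
f 99 77 78
f 99 78 100
f 100 78 79
f 100 79 80



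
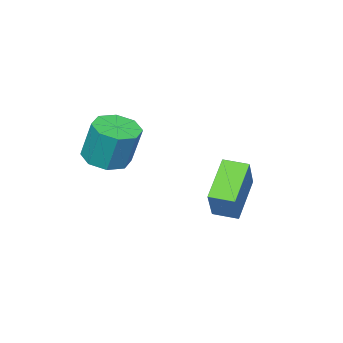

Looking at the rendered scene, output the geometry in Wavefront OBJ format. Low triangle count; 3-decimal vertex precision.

v 3.634 -3.094 -1.574
v 4.393 -3.674 -1.357
v 4.326 -3.106 0.392
v 3.566 -2.526 0.174
v 4.608 -2.988 -1.571
v 4.54 -2.42 0.178
v 4.252 -2.364 -1.788
v 4.184 -1.796 -0.039
v 3.534 -2.168 -1.879
v 3.466 -1.6 -0.13
v 2.874 -2.514 -1.792
v 2.807 -1.946 -0.043
v 2.66 -3.2 -1.578
v 2.592 -2.632 0.171
v 3.016 -3.824 -1.361
v 2.948 -3.256 0.388
v 3.734 -4.02 -1.27
v 3.666 -3.452 0.479
v 0.264 -0.83 -4.99
v -1.208 -1.511 -3.736
v -0.257 0.098 -5.098
v -1.729 -0.583 -3.843
v 1.249 -0.097 -3.437
v -0.223 -0.778 -2.182
v 0.728 0.831 -3.544
v -0.744 0.15 -2.29
f 2 1 5
f 2 5 3
f 3 5 6
f 3 6 4
f 5 1 7
f 5 7 6
f 6 7 8
f 6 8 4
f 7 1 9
f 7 9 8
f 8 9 10
f 8 10 4
f 9 1 11
f 9 11 10
f 10 11 12
f 10 12 4
f 11 1 13
f 11 13 12
f 12 13 14
f 12 14 4
f 13 1 15
f 13 15 14
f 14 15 16
f 14 16 4
f 15 1 17
f 15 17 16
f 16 17 18
f 16 18 4
f 17 1 2
f 17 2 18
f 18 2 3
f 18 3 4
f 20 22 19
f 23 20 19
f 19 22 21
f 21 23 19
f 20 26 22
f 24 20 23
f 24 26 20
f 22 26 21
f 25 23 21
f 21 26 25
f 25 24 23
f 26 24 25



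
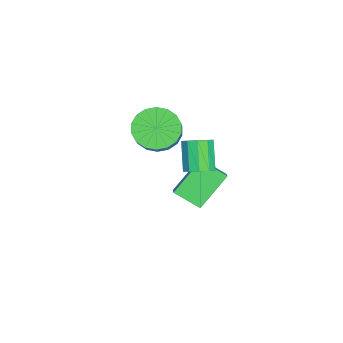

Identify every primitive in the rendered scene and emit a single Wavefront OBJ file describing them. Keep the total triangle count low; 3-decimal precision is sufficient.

v -2.805 0.162 0.83
v -2.073 0.299 0.047
v -0.764 0.514 1.307
v -1.495 0.378 2.09
v -2.227 0.747 0.13
v -0.917 0.962 1.39
v -2.494 1.079 0.351
v -1.185 1.295 1.611
v -2.824 1.23 0.667
v -1.514 1.445 1.928
v -3.149 1.169 1.016
v -1.84 1.384 2.276
v -3.406 0.909 1.327
v -2.097 1.124 2.588
v -3.544 0.501 1.54
v -2.235 0.716 2.801
v -3.536 0.026 1.613
v -2.227 0.241 2.873
v -3.383 -0.422 1.53
v -2.073 -0.207 2.79
v -3.115 -0.755 1.309
v -1.806 -0.539 2.569
v -2.786 -0.905 0.992
v -1.476 -0.69 2.253
v -2.46 -0.844 0.644
v -1.151 -0.629 1.904
v -2.203 -0.584 0.332
v -0.894 -0.369 1.593
v -2.065 -0.176 0.119
v -0.756 0.039 1.38
v 0.118 2.508 0.975
v 0.637 2.19 1.321
v -0.3 1.934 2.491
v -0.818 2.252 2.145
v 0.648 2.61 1.422
v -0.289 2.355 2.591
v 0.456 2.992 1.351
v -0.481 2.736 2.521
v 0.135 3.188 1.138
v -0.801 2.933 2.307
v -0.192 3.125 0.862
v -1.128 2.87 2.031
v -0.4 2.826 0.629
v -1.337 2.57 1.799
v -0.411 2.405 0.529
v -1.348 2.15 1.698
v -0.219 2.024 0.599
v -1.156 1.768 1.769
v 0.101 1.827 0.813
v -0.835 1.572 1.982
v 0.428 1.89 1.089
v -0.508 1.635 2.258
v -4.471 1.71 -2.211
v -3.759 1.88 -1.723
v -4.279 2.938 -2.918
v -3.567 3.108 -2.43
v -3.293 0.732 -3.59
v -2.581 0.902 -3.102
v -3.101 1.96 -4.297
v -2.389 2.13 -3.809
f 2 1 5
f 2 5 3
f 3 5 6
f 3 6 4
f 5 1 7
f 5 7 6
f 6 7 8
f 6 8 4
f 7 1 9
f 7 9 8
f 8 9 10
f 8 10 4
f 9 1 11
f 9 11 10
f 10 11 12
f 10 12 4
f 11 1 13
f 11 13 12
f 12 13 14
f 12 14 4
f 13 1 15
f 13 15 14
f 14 15 16
f 14 16 4
f 15 1 17
f 15 17 16
f 16 17 18
f 16 18 4
f 17 1 19
f 17 19 18
f 18 19 20
f 18 20 4
f 19 1 21
f 19 21 20
f 20 21 22
f 20 22 4
f 21 1 23
f 21 23 22
f 22 23 24
f 22 24 4
f 23 1 25
f 23 25 24
f 24 25 26
f 24 26 4
f 25 1 27
f 25 27 26
f 26 27 28
f 26 28 4
f 27 1 29
f 27 29 28
f 28 29 30
f 28 30 4
f 29 1 2
f 29 2 30
f 30 2 3
f 30 3 4
f 32 31 35
f 32 35 33
f 33 35 36
f 33 36 34
f 35 31 37
f 35 37 36
f 36 37 38
f 36 38 34
f 37 31 39
f 37 39 38
f 38 39 40
f 38 40 34
f 39 31 41
f 39 41 40
f 40 41 42
f 40 42 34
f 41 31 43
f 41 43 42
f 42 43 44
f 42 44 34
f 43 31 45
f 43 45 44
f 44 45 46
f 44 46 34
f 45 31 47
f 45 47 46
f 46 47 48
f 46 48 34
f 47 31 49
f 47 49 48
f 48 49 50
f 48 50 34
f 49 31 51
f 49 51 50
f 50 51 52
f 50 52 34
f 51 31 32
f 51 32 52
f 52 32 33
f 52 33 34
f 54 56 53
f 57 54 53
f 53 56 55
f 55 57 53
f 54 60 56
f 58 54 57
f 58 60 54
f 56 60 55
f 59 57 55
f 55 60 59
f 59 58 57
f 60 58 59



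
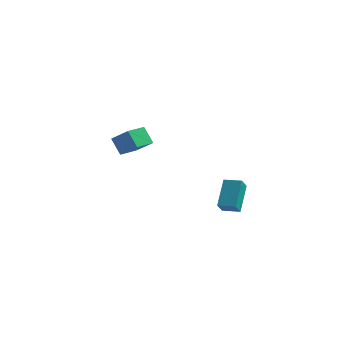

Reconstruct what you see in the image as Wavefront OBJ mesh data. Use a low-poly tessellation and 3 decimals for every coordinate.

v 3.207 -2.036 -4.204
v 3.014 -0.688 -3.012
v 3.242 -1.444 -4.868
v 3.05 -0.096 -3.675
v 4.19 -1.984 -4.105
v 3.998 -0.636 -2.912
v 4.226 -1.392 -4.768
v 4.033 -0.044 -3.576
v -4.648 2.073 -2.714
v -3.539 1.829 -1.813
v -4.248 3.311 -2.871
v -3.139 3.067 -1.969
v -3.961 1.733 -3.651
v -2.852 1.489 -2.749
v -3.561 2.971 -3.807
v -2.452 2.727 -2.906
f 2 4 1
f 5 2 1
f 1 4 3
f 3 5 1
f 2 8 4
f 6 2 5
f 6 8 2
f 4 8 3
f 7 5 3
f 3 8 7
f 7 6 5
f 8 6 7
f 10 12 9
f 13 10 9
f 9 12 11
f 11 13 9
f 10 16 12
f 14 10 13
f 14 16 10
f 12 16 11
f 15 13 11
f 11 16 15
f 15 14 13
f 16 14 15



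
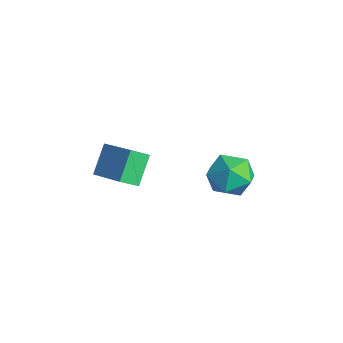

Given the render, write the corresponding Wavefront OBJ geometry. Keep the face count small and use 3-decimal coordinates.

v 3.015 -3.411 -1.743
v 2.374 -2.599 -0.77
v 3.111 -2.663 -2.304
v 2.469 -1.851 -1.332
v 4.531 -3.069 -1.028
v 3.889 -2.257 -0.056
v 4.626 -2.321 -1.59
v 3.985 -1.509 -0.617
v 3.202 2.727 -3.548
v 4.064 2.762 -2.876
v 3.896 1.318 -4.364
v 4.758 1.353 -3.692
v 3.775 1.07 -3.306
v 3.346 1.941 -2.802
v 4.614 2.139 -4.438
v 4.185 3.01 -3.934
v 4.937 2.399 -3.426
v 4.418 1.738 -2.726
v 3.542 2.342 -4.514
v 3.023 1.681 -3.814
f 2 4 1
f 5 2 1
f 1 4 3
f 3 5 1
f 2 8 4
f 6 2 5
f 6 8 2
f 4 8 3
f 7 5 3
f 3 8 7
f 7 6 5
f 8 6 7
f 9 20 14
f 9 14 10
f 9 10 16
f 9 16 19
f 9 19 20
f 10 14 18
f 14 20 13
f 20 19 11
f 19 16 15
f 16 10 17
f 12 18 13
f 12 13 11
f 12 11 15
f 12 15 17
f 12 17 18
f 13 18 14
f 11 13 20
f 15 11 19
f 17 15 16
f 18 17 10



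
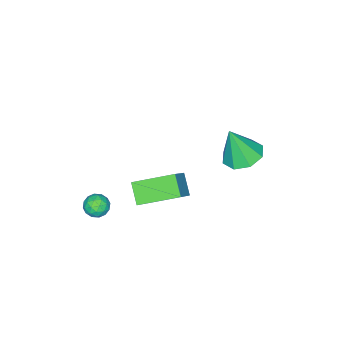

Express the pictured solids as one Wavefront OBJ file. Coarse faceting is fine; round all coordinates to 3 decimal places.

v -3.735 1.083 1.424
v -2.893 0.522 1.076
v -3.305 0.557 3.316
v -2.702 1.299 1.249
v -3.116 1.95 1.524
v -3.893 2.093 1.741
v -4.577 1.644 1.772
v -4.769 0.867 1.599
v -4.355 0.216 1.324
v -3.578 0.073 1.108
v 1.239 -1.139 2.152
v 2.442 -0.748 3.362
v 0.062 0.445 2.81
v 1.265 0.836 4.02
v 1.795 -0.396 1.36
v 2.998 -0.005 2.57
v 0.618 1.188 2.018
v 1.821 1.579 3.228
v 2.029 -2.629 -0.385
v 2.699 -2.494 -0.379
v 2.141 -3.226 0.539
v 2.811 -3.091 0.545
v 2.361 -2.592 0.669
v 2.291 -2.223 0.098
v 2.549 -3.497 0.062
v 2.479 -3.128 -0.509
v 3.02 -3.03 -0.103
v 2.904 -2.471 0.272
v 1.936 -3.249 -0.112
v 1.82 -2.69 0.263
v 2.354 -2.509 -0.463
v 2.486 -3.211 0.623
v 2.222 -2.918 0.696
v 2.615 -2.838 0.7
v 2.114 -2.35 -0.182
v 2.508 -2.27 -0.179
v 2.31 -2.328 0.437
v 2.332 -3.45 0.339
v 2.726 -3.37 0.342
v 2.225 -2.882 -0.54
v 2.618 -2.802 -0.536
v 2.53 -3.392 -0.277
v 2.936 -2.745 -0.298
v 3.003 -3.096 0.245
v 2.848 -3.334 -0.039
v 2.807 -3.118 -0.374
v 2.868 -2.416 -0.077
v 2.935 -2.767 0.466
v 2.67 -2.474 0.539
v 2.629 -2.257 0.204
v 3.057 -2.732 0.085
v 1.905 -2.953 -0.306
v 1.972 -3.304 0.237
v 2.211 -3.463 -0.044
v 2.17 -3.246 -0.379
v 1.837 -2.624 -0.085
v 1.904 -2.975 0.458
v 2.033 -2.602 0.534
v 1.992 -2.386 0.199
v 1.783 -2.988 0.075
f 2 1 4
f 2 4 3
f 4 1 5
f 4 5 3
f 5 1 6
f 5 6 3
f 6 1 7
f 6 7 3
f 7 1 8
f 7 8 3
f 8 1 9
f 8 9 3
f 9 1 10
f 9 10 3
f 10 1 2
f 10 2 3
f 12 14 11
f 15 12 11
f 11 14 13
f 13 15 11
f 12 18 14
f 16 12 15
f 16 18 12
f 14 18 13
f 17 15 13
f 13 18 17
f 17 16 15
f 18 16 17
f 19 56 35
f 56 30 59
f 35 59 24
f 56 59 35
f 19 35 31
f 35 24 36
f 31 36 20
f 35 36 31
f 19 31 40
f 31 20 41
f 40 41 26
f 31 41 40
f 19 40 52
f 40 26 55
f 52 55 29
f 40 55 52
f 19 52 56
f 52 29 60
f 56 60 30
f 52 60 56
f 20 36 47
f 36 24 50
f 47 50 28
f 36 50 47
f 24 59 37
f 59 30 58
f 37 58 23
f 59 58 37
f 30 60 57
f 60 29 53
f 57 53 21
f 60 53 57
f 29 55 54
f 55 26 42
f 54 42 25
f 55 42 54
f 26 41 46
f 41 20 43
f 46 43 27
f 41 43 46
f 22 48 34
f 48 28 49
f 34 49 23
f 48 49 34
f 22 34 32
f 34 23 33
f 32 33 21
f 34 33 32
f 22 32 39
f 32 21 38
f 39 38 25
f 32 38 39
f 22 39 44
f 39 25 45
f 44 45 27
f 39 45 44
f 22 44 48
f 44 27 51
f 48 51 28
f 44 51 48
f 23 49 37
f 49 28 50
f 37 50 24
f 49 50 37
f 21 33 57
f 33 23 58
f 57 58 30
f 33 58 57
f 25 38 54
f 38 21 53
f 54 53 29
f 38 53 54
f 27 45 46
f 45 25 42
f 46 42 26
f 45 42 46
f 28 51 47
f 51 27 43
f 47 43 20
f 51 43 47



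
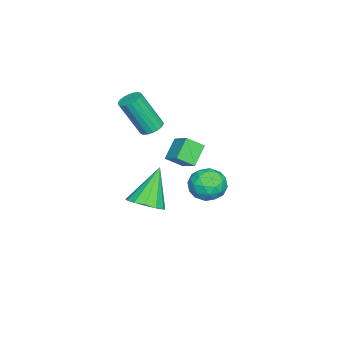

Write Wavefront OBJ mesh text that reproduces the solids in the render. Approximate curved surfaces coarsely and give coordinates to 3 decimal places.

v -1.996 -1.266 0.664
v -1.666 -1.65 0.423
v -1.435 -2.537 2.156
v -1.764 -2.154 2.396
v -1.504 -1.473 0.492
v -1.273 -2.361 2.224
v -1.44 -1.256 0.595
v -1.209 -2.143 2.327
v -1.486 -1.04 0.712
v -1.254 -1.927 2.444
v -1.632 -0.869 0.819
v -1.401 -1.757 2.551
v -1.851 -0.777 0.895
v -1.62 -1.665 2.627
v -2.098 -0.782 0.926
v -1.867 -1.669 2.658
v -2.325 -0.883 0.904
v -2.094 -1.77 2.637
v -2.487 -1.059 0.836
v -2.256 -1.947 2.568
v -2.551 -1.277 0.733
v -2.32 -2.164 2.465
v -2.506 -1.493 0.616
v -2.274 -2.38 2.348
v -2.359 -1.663 0.509
v -2.128 -2.551 2.241
v -2.14 -1.755 0.433
v -1.909 -2.643 2.165
v -1.893 -1.751 0.402
v -1.662 -2.638 2.134
v 0.377 2.062 0.188
v 0.823 2.799 0.15
v 1.337 1.441 -0.61
v 1.783 2.178 -0.648
v 1.732 1.743 0.094
v 1.138 2.127 0.588
v 1.022 2.113 -1.048
v 0.428 2.497 -0.554
v 1.221 2.831 -0.614
v 1.66 2.602 0.092
v 0.5 1.638 -0.552
v 0.939 1.409 0.154
v 0.516 2.485 0.239
v 1.644 1.755 -0.699
v 1.614 1.499 -0.263
v 1.876 1.932 -0.285
v 0.701 2.09 0.497
v 0.963 2.523 0.474
v 1.497 1.902 0.441
v 1.197 1.717 -0.934
v 1.459 2.15 -0.957
v 0.284 2.308 -0.175
v 0.546 2.741 -0.197
v 0.663 2.338 -0.901
v 1.012 2.937 -0.232
v 1.576 2.572 -0.701
v 1.129 2.534 -0.936
v 0.78 2.76 -0.646
v 1.27 2.803 0.183
v 1.834 2.437 -0.286
v 1.804 2.181 0.15
v 1.455 2.407 0.44
v 1.504 2.821 -0.266
v 0.326 1.803 -0.174
v 0.89 1.437 -0.643
v 0.705 1.833 -0.9
v 0.356 2.059 -0.61
v 0.584 1.668 0.241
v 1.148 1.303 -0.228
v 1.38 1.48 0.186
v 1.031 1.706 0.476
v 0.656 1.419 -0.194
v -3.366 -0.711 -0.718
v -2.773 0.015 -0.182
v -3.717 -0.019 -1.267
v -3.124 0.707 -0.731
v -2.496 -0.867 -1.469
v -1.903 -0.141 -0.933
v -2.847 -0.175 -2.018
v -2.254 0.551 -1.482
v -1.425 -1.391 -3.799
v -0.886 -0.727 -3.551
v -2.555 -1.109 -2.101
v -1.249 -0.519 -3.827
v -1.668 -0.587 -4.094
v -2.009 -0.911 -4.268
v -2.165 -1.387 -4.293
v -2.086 -1.864 -4.161
v -1.797 -2.191 -3.914
v -1.389 -2.264 -3.631
v -0.993 -2.06 -3.401
v -0.734 -1.643 -3.298
v -0.694 -1.146 -3.353
f 2 1 5
f 2 5 3
f 3 5 6
f 3 6 4
f 5 1 7
f 5 7 6
f 6 7 8
f 6 8 4
f 7 1 9
f 7 9 8
f 8 9 10
f 8 10 4
f 9 1 11
f 9 11 10
f 10 11 12
f 10 12 4
f 11 1 13
f 11 13 12
f 12 13 14
f 12 14 4
f 13 1 15
f 13 15 14
f 14 15 16
f 14 16 4
f 15 1 17
f 15 17 16
f 16 17 18
f 16 18 4
f 17 1 19
f 17 19 18
f 18 19 20
f 18 20 4
f 19 1 21
f 19 21 20
f 20 21 22
f 20 22 4
f 21 1 23
f 21 23 22
f 22 23 24
f 22 24 4
f 23 1 25
f 23 25 24
f 24 25 26
f 24 26 4
f 25 1 27
f 25 27 26
f 26 27 28
f 26 28 4
f 27 1 29
f 27 29 28
f 28 29 30
f 28 30 4
f 29 1 2
f 29 2 30
f 30 2 3
f 30 3 4
f 31 68 47
f 68 42 71
f 47 71 36
f 68 71 47
f 31 47 43
f 47 36 48
f 43 48 32
f 47 48 43
f 31 43 52
f 43 32 53
f 52 53 38
f 43 53 52
f 31 52 64
f 52 38 67
f 64 67 41
f 52 67 64
f 31 64 68
f 64 41 72
f 68 72 42
f 64 72 68
f 32 48 59
f 48 36 62
f 59 62 40
f 48 62 59
f 36 71 49
f 71 42 70
f 49 70 35
f 71 70 49
f 42 72 69
f 72 41 65
f 69 65 33
f 72 65 69
f 41 67 66
f 67 38 54
f 66 54 37
f 67 54 66
f 38 53 58
f 53 32 55
f 58 55 39
f 53 55 58
f 34 60 46
f 60 40 61
f 46 61 35
f 60 61 46
f 34 46 44
f 46 35 45
f 44 45 33
f 46 45 44
f 34 44 51
f 44 33 50
f 51 50 37
f 44 50 51
f 34 51 56
f 51 37 57
f 56 57 39
f 51 57 56
f 34 56 60
f 56 39 63
f 60 63 40
f 56 63 60
f 35 61 49
f 61 40 62
f 49 62 36
f 61 62 49
f 33 45 69
f 45 35 70
f 69 70 42
f 45 70 69
f 37 50 66
f 50 33 65
f 66 65 41
f 50 65 66
f 39 57 58
f 57 37 54
f 58 54 38
f 57 54 58
f 40 63 59
f 63 39 55
f 59 55 32
f 63 55 59
f 74 76 73
f 77 74 73
f 73 76 75
f 75 77 73
f 74 80 76
f 78 74 77
f 78 80 74
f 76 80 75
f 79 77 75
f 75 80 79
f 79 78 77
f 80 78 79
f 82 81 84
f 82 84 83
f 84 81 85
f 84 85 83
f 85 81 86
f 85 86 83
f 86 81 87
f 86 87 83
f 87 81 88
f 87 88 83
f 88 81 89
f 88 89 83
f 89 81 90
f 89 90 83
f 90 81 91
f 90 91 83
f 91 81 92
f 91 92 83
f 92 81 93
f 92 93 83
f 93 81 82
f 93 82 83



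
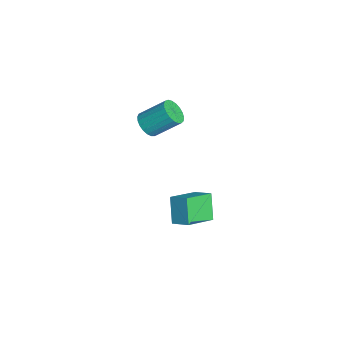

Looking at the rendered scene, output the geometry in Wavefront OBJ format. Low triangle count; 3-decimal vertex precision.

v 3.009 -1.936 -3.675
v 3.728 -2.959 -3.115
v 3.509 -1.384 -3.31
v 4.228 -2.407 -2.75
v 3.712 -1.953 -4.61
v 4.431 -2.976 -4.05
v 4.212 -1.401 -4.245
v 4.931 -2.424 -3.685
v 2.608 -3.663 0.328
v 3.114 -3.877 0.479
v 3.278 -2.911 1.302
v 2.772 -2.697 1.152
v 3.173 -3.734 0.299
v 3.337 -2.768 1.122
v 3.133 -3.579 0.125
v 3.298 -2.612 0.948
v 3.003 -3.438 -0.015
v 3.167 -2.472 0.808
v 2.805 -3.336 -0.095
v 2.969 -2.37 0.728
v 2.572 -3.291 -0.102
v 2.736 -2.324 0.722
v 2.346 -3.31 -0.034
v 2.51 -2.344 0.789
v 2.165 -3.39 0.096
v 2.329 -2.424 0.919
v 2.06 -3.517 0.267
v 2.224 -2.551 1.09
v 2.051 -3.67 0.448
v 2.215 -2.704 1.271
v 2.137 -3.821 0.608
v 2.301 -2.855 1.431
v 2.305 -3.946 0.72
v 2.469 -2.979 1.543
v 2.525 -4.021 0.765
v 2.69 -3.054 1.588
v 2.76 -4.034 0.734
v 2.924 -3.068 1.557
v 2.968 -3.983 0.632
v 3.132 -3.017 1.456
f 2 4 1
f 5 2 1
f 1 4 3
f 3 5 1
f 2 8 4
f 6 2 5
f 6 8 2
f 4 8 3
f 7 5 3
f 3 8 7
f 7 6 5
f 8 6 7
f 10 9 13
f 10 13 11
f 11 13 14
f 11 14 12
f 13 9 15
f 13 15 14
f 14 15 16
f 14 16 12
f 15 9 17
f 15 17 16
f 16 17 18
f 16 18 12
f 17 9 19
f 17 19 18
f 18 19 20
f 18 20 12
f 19 9 21
f 19 21 20
f 20 21 22
f 20 22 12
f 21 9 23
f 21 23 22
f 22 23 24
f 22 24 12
f 23 9 25
f 23 25 24
f 24 25 26
f 24 26 12
f 25 9 27
f 25 27 26
f 26 27 28
f 26 28 12
f 27 9 29
f 27 29 28
f 28 29 30
f 28 30 12
f 29 9 31
f 29 31 30
f 30 31 32
f 30 32 12
f 31 9 33
f 31 33 32
f 32 33 34
f 32 34 12
f 33 9 35
f 33 35 34
f 34 35 36
f 34 36 12
f 35 9 37
f 35 37 36
f 36 37 38
f 36 38 12
f 37 9 39
f 37 39 38
f 38 39 40
f 38 40 12
f 39 9 10
f 39 10 40
f 40 10 11
f 40 11 12



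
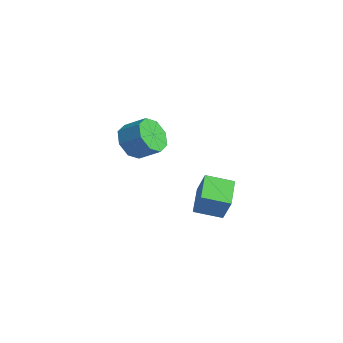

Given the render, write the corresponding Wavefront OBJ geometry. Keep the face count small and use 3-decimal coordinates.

v 2.538 1.374 -0.098
v 3.223 1.385 1.18
v 3.271 2.558 -0.502
v 3.956 2.57 0.776
v 3.744 0.41 -0.736
v 4.429 0.422 0.542
v 4.477 1.595 -1.14
v 5.162 1.606 0.138
v -1.999 0.451 1.333
v -1.351 0.479 0.457
v -0.414 1.138 1.171
v -1.061 1.109 2.047
v -1.854 1.144 0.504
v -0.916 1.802 1.218
v -2.441 1.402 1.037
v -1.503 2.06 1.751
v -2.769 1.103 1.743
v -1.832 1.762 2.458
v -2.646 0.422 2.209
v -1.709 1.081 2.923
v -2.144 -0.242 2.162
v -1.206 0.416 2.876
v -1.557 -0.5 1.629
v -0.619 0.158 2.343
v -1.228 -0.202 0.922
v -0.291 0.457 1.637
f 2 4 1
f 5 2 1
f 1 4 3
f 3 5 1
f 2 8 4
f 6 2 5
f 6 8 2
f 4 8 3
f 7 5 3
f 3 8 7
f 7 6 5
f 8 6 7
f 10 9 13
f 10 13 11
f 11 13 14
f 11 14 12
f 13 9 15
f 13 15 14
f 14 15 16
f 14 16 12
f 15 9 17
f 15 17 16
f 16 17 18
f 16 18 12
f 17 9 19
f 17 19 18
f 18 19 20
f 18 20 12
f 19 9 21
f 19 21 20
f 20 21 22
f 20 22 12
f 21 9 23
f 21 23 22
f 22 23 24
f 22 24 12
f 23 9 25
f 23 25 24
f 24 25 26
f 24 26 12
f 25 9 10
f 25 10 26
f 26 10 11
f 26 11 12



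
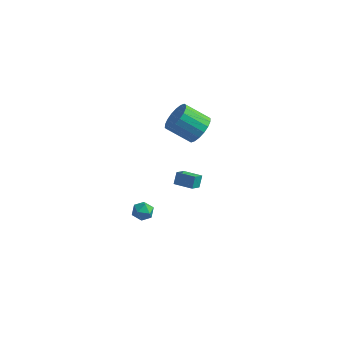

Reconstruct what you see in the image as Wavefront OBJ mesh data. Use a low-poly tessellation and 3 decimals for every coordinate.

v 2.692 -2.141 -1.542
v 3.022 -1.836 -1.07
v 3.458 -2.864 -1.61
v 3.788 -2.559 -1.138
v 3.231 -2.868 -0.999
v 2.758 -2.421 -0.957
v 3.722 -2.279 -1.723
v 3.249 -1.832 -1.681
v 3.659 -1.921 -1.182
v 3.355 -2.285 -0.734
v 3.125 -2.415 -1.946
v 2.821 -2.779 -1.498
v 2.108 3.045 -3.844
v 2.053 3.482 -3.164
v 2.14 3.829 -4.345
v 2.085 4.265 -3.665
v 3.275 3.055 -3.755
v 3.22 3.491 -3.075
v 3.307 3.838 -4.256
v 3.252 4.275 -3.576
v 4.442 1.71 2.931
v 5.025 1.119 3.392
v 3.802 0.659 4.35
v 3.218 1.25 3.889
v 5.062 1.478 3.612
v 3.839 1.018 4.57
v 4.976 1.883 3.697
v 3.753 1.424 4.655
v 4.785 2.254 3.63
v 3.561 1.794 4.588
v 4.525 2.517 3.425
v 3.302 2.058 4.383
v 4.249 2.62 3.122
v 3.026 2.161 4.08
v 4.011 2.543 2.781
v 2.788 2.084 3.739
v 3.858 2.301 2.47
v 2.635 1.841 3.428
v 3.821 1.942 2.25
v 2.598 1.482 3.208
v 3.907 1.536 2.165
v 2.684 1.077 3.123
v 4.099 1.166 2.232
v 2.875 0.706 3.19
v 4.358 0.902 2.437
v 3.135 0.443 3.395
v 4.634 0.799 2.74
v 3.411 0.34 3.698
v 4.872 0.876 3.081
v 3.649 0.417 4.039
f 1 12 6
f 1 6 2
f 1 2 8
f 1 8 11
f 1 11 12
f 2 6 10
f 6 12 5
f 12 11 3
f 11 8 7
f 8 2 9
f 4 10 5
f 4 5 3
f 4 3 7
f 4 7 9
f 4 9 10
f 5 10 6
f 3 5 12
f 7 3 11
f 9 7 8
f 10 9 2
f 14 16 13
f 17 14 13
f 13 16 15
f 15 17 13
f 14 20 16
f 18 14 17
f 18 20 14
f 16 20 15
f 19 17 15
f 15 20 19
f 19 18 17
f 20 18 19
f 22 21 25
f 22 25 23
f 23 25 26
f 23 26 24
f 25 21 27
f 25 27 26
f 26 27 28
f 26 28 24
f 27 21 29
f 27 29 28
f 28 29 30
f 28 30 24
f 29 21 31
f 29 31 30
f 30 31 32
f 30 32 24
f 31 21 33
f 31 33 32
f 32 33 34
f 32 34 24
f 33 21 35
f 33 35 34
f 34 35 36
f 34 36 24
f 35 21 37
f 35 37 36
f 36 37 38
f 36 38 24
f 37 21 39
f 37 39 38
f 38 39 40
f 38 40 24
f 39 21 41
f 39 41 40
f 40 41 42
f 40 42 24
f 41 21 43
f 41 43 42
f 42 43 44
f 42 44 24
f 43 21 45
f 43 45 44
f 44 45 46
f 44 46 24
f 45 21 47
f 45 47 46
f 46 47 48
f 46 48 24
f 47 21 49
f 47 49 48
f 48 49 50
f 48 50 24
f 49 21 22
f 49 22 50
f 50 22 23
f 50 23 24



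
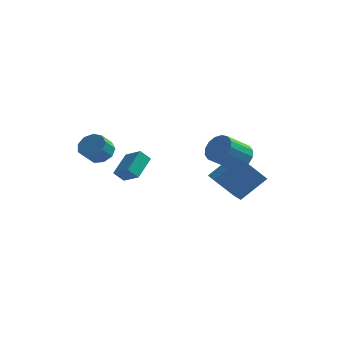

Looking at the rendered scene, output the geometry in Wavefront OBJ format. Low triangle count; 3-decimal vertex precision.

v -2.47 -0.779 2.099
v -1.69 -0.756 2.411
v -1.95 -1.478 3.113
v -2.73 -1.501 2.801
v -2.022 -0.373 2.682
v -2.281 -1.095 3.384
v -2.563 -0.18 2.681
v -2.822 -0.902 3.383
v -3.061 -0.267 2.407
v -3.32 -0.989 3.109
v -3.282 -0.594 1.989
v -3.542 -1.316 2.691
v -3.124 -1.007 1.623
v -3.383 -1.729 2.325
v -2.66 -1.313 1.479
v -2.919 -2.036 2.181
v -2.107 -1.37 1.626
v -2.366 -2.092 2.328
v -1.724 -1.15 1.993
v -1.984 -1.872 2.695
v -2.727 1.727 -0.47
v -2.513 3.153 0.392
v -2.235 2.023 -1.082
v -2.021 3.449 -0.221
v -1.719 1.231 0.101
v -1.505 2.657 0.962
v -1.227 1.527 -0.512
v -1.013 2.953 0.35
v 4.114 2.393 1.298
v 4.829 2.371 1.892
v 3.961 1.246 2.896
v 3.246 1.267 2.302
v 4.547 2.729 2.049
v 3.68 1.603 3.053
v 4.149 2.996 2.005
v 3.282 1.87 3.009
v 3.742 3.102 1.772
v 2.874 1.976 2.775
v 3.434 3.017 1.411
v 2.566 1.892 2.415
v 3.308 2.766 1.02
v 2.441 1.64 2.024
v 3.399 2.414 0.704
v 2.531 1.289 1.708
v 3.68 2.057 0.547
v 2.813 0.931 1.551
v 4.078 1.79 0.591
v 3.211 0.664 1.595
v 4.486 1.684 0.825
v 3.618 0.558 1.828
v 4.794 1.768 1.185
v 3.926 0.643 2.189
v 4.919 2.02 1.576
v 4.052 0.894 2.58
v 2.78 2.255 -0.449
v 3.95 3.247 0.864
v 1.955 3.777 -0.864
v 3.126 4.769 0.45
v 4.134 2.591 -1.91
v 5.305 3.583 -0.596
v 3.31 4.113 -2.324
v 4.48 5.105 -1.011
f 2 1 5
f 2 5 3
f 3 5 6
f 3 6 4
f 5 1 7
f 5 7 6
f 6 7 8
f 6 8 4
f 7 1 9
f 7 9 8
f 8 9 10
f 8 10 4
f 9 1 11
f 9 11 10
f 10 11 12
f 10 12 4
f 11 1 13
f 11 13 12
f 12 13 14
f 12 14 4
f 13 1 15
f 13 15 14
f 14 15 16
f 14 16 4
f 15 1 17
f 15 17 16
f 16 17 18
f 16 18 4
f 17 1 19
f 17 19 18
f 18 19 20
f 18 20 4
f 19 1 2
f 19 2 20
f 20 2 3
f 20 3 4
f 22 24 21
f 25 22 21
f 21 24 23
f 23 25 21
f 22 28 24
f 26 22 25
f 26 28 22
f 24 28 23
f 27 25 23
f 23 28 27
f 27 26 25
f 28 26 27
f 30 29 33
f 30 33 31
f 31 33 34
f 31 34 32
f 33 29 35
f 33 35 34
f 34 35 36
f 34 36 32
f 35 29 37
f 35 37 36
f 36 37 38
f 36 38 32
f 37 29 39
f 37 39 38
f 38 39 40
f 38 40 32
f 39 29 41
f 39 41 40
f 40 41 42
f 40 42 32
f 41 29 43
f 41 43 42
f 42 43 44
f 42 44 32
f 43 29 45
f 43 45 44
f 44 45 46
f 44 46 32
f 45 29 47
f 45 47 46
f 46 47 48
f 46 48 32
f 47 29 49
f 47 49 48
f 48 49 50
f 48 50 32
f 49 29 51
f 49 51 50
f 50 51 52
f 50 52 32
f 51 29 53
f 51 53 52
f 52 53 54
f 52 54 32
f 53 29 30
f 53 30 54
f 54 30 31
f 54 31 32
f 56 58 55
f 59 56 55
f 55 58 57
f 57 59 55
f 56 62 58
f 60 56 59
f 60 62 56
f 58 62 57
f 61 59 57
f 57 62 61
f 61 60 59
f 62 60 61



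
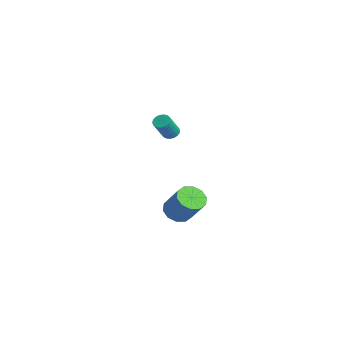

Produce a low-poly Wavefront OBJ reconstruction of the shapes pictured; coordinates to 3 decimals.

v -1.194 1.059 2.528
v -0.701 1.089 2.336
v -0.172 0.33 3.58
v -0.666 0.301 3.772
v -0.712 1.263 2.447
v -0.183 0.505 3.691
v -0.796 1.406 2.57
v -0.267 0.648 3.814
v -0.941 1.497 2.687
v -0.412 0.738 3.931
v -1.124 1.521 2.78
v -0.596 0.762 4.023
v -1.319 1.474 2.834
v -0.79 0.716 4.078
v -1.494 1.364 2.841
v -0.965 0.606 4.085
v -1.623 1.208 2.801
v -1.094 0.45 4.045
v -1.688 1.03 2.72
v -1.159 0.271 3.964
v -1.677 0.855 2.609
v -1.148 0.097 3.853
v -1.593 0.712 2.486
v -1.064 -0.046 3.73
v -1.448 0.622 2.369
v -0.919 -0.137 3.613
v -1.264 0.598 2.277
v -0.736 -0.161 3.52
v -1.07 0.644 2.222
v -0.541 -0.114 3.466
v -0.895 0.754 2.215
v -0.366 -0.004 3.459
v -0.766 0.91 2.255
v -0.237 0.152 3.499
v -2.863 2.112 -4.795
v -2.13 1.747 -5.277
v -0.884 2.123 -3.667
v -1.617 2.488 -3.185
v -2.154 2.323 -5.392
v -0.909 2.698 -3.782
v -2.449 2.818 -5.279
v -1.204 3.193 -3.669
v -2.902 3.043 -4.981
v -1.657 3.418 -3.371
v -3.34 2.913 -4.612
v -2.095 3.288 -3.002
v -3.596 2.477 -4.313
v -2.35 2.853 -2.703
v -3.571 1.902 -4.198
v -2.326 2.277 -2.588
v -3.276 1.407 -4.311
v -2.031 1.782 -2.701
v -2.823 1.182 -4.609
v -1.578 1.557 -2.999
v -2.385 1.312 -4.978
v -1.14 1.687 -3.368
f 2 1 5
f 2 5 3
f 3 5 6
f 3 6 4
f 5 1 7
f 5 7 6
f 6 7 8
f 6 8 4
f 7 1 9
f 7 9 8
f 8 9 10
f 8 10 4
f 9 1 11
f 9 11 10
f 10 11 12
f 10 12 4
f 11 1 13
f 11 13 12
f 12 13 14
f 12 14 4
f 13 1 15
f 13 15 14
f 14 15 16
f 14 16 4
f 15 1 17
f 15 17 16
f 16 17 18
f 16 18 4
f 17 1 19
f 17 19 18
f 18 19 20
f 18 20 4
f 19 1 21
f 19 21 20
f 20 21 22
f 20 22 4
f 21 1 23
f 21 23 22
f 22 23 24
f 22 24 4
f 23 1 25
f 23 25 24
f 24 25 26
f 24 26 4
f 25 1 27
f 25 27 26
f 26 27 28
f 26 28 4
f 27 1 29
f 27 29 28
f 28 29 30
f 28 30 4
f 29 1 31
f 29 31 30
f 30 31 32
f 30 32 4
f 31 1 33
f 31 33 32
f 32 33 34
f 32 34 4
f 33 1 2
f 33 2 34
f 34 2 3
f 34 3 4
f 36 35 39
f 36 39 37
f 37 39 40
f 37 40 38
f 39 35 41
f 39 41 40
f 40 41 42
f 40 42 38
f 41 35 43
f 41 43 42
f 42 43 44
f 42 44 38
f 43 35 45
f 43 45 44
f 44 45 46
f 44 46 38
f 45 35 47
f 45 47 46
f 46 47 48
f 46 48 38
f 47 35 49
f 47 49 48
f 48 49 50
f 48 50 38
f 49 35 51
f 49 51 50
f 50 51 52
f 50 52 38
f 51 35 53
f 51 53 52
f 52 53 54
f 52 54 38
f 53 35 55
f 53 55 54
f 54 55 56
f 54 56 38
f 55 35 36
f 55 36 56
f 56 36 37
f 56 37 38



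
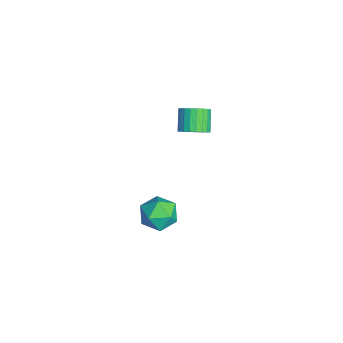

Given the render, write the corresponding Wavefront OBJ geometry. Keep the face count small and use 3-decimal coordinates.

v 0.346 1.378 -2.119
v 0.966 1.348 -3.095
v 0.214 -0.488 -2.145
v 0.834 -0.518 -3.121
v 1.336 -0.21 -2.126
v 1.418 0.944 -2.11
v -0.238 -0.084 -3.13
v -0.156 1.07 -3.114
v 0.605 0.444 -3.72
v 1.578 0.366 -3.099
v -0.398 0.494 -2.141
v 0.575 0.416 -1.52
v -0.284 2.439 3.494
v 0.067 1.855 4.002
v -0.944 2.056 4.934
v -1.296 2.641 4.426
v 0.219 2.131 4.106
v -0.793 2.332 5.038
v 0.293 2.454 4.118
v -0.718 2.655 5.05
v 0.28 2.775 4.034
v -0.732 2.976 4.966
v 0.181 3.045 3.868
v -0.831 3.246 4.8
v 0.011 3.222 3.645
v -1.001 3.423 4.577
v -0.204 3.28 3.4
v -1.215 3.481 4.332
v -0.431 3.211 3.168
v -1.443 3.412 4.1
v -0.636 3.024 2.986
v -1.647 3.225 3.918
v -0.787 2.748 2.882
v -1.799 2.949 3.814
v -0.862 2.425 2.87
v -1.873 2.626 3.802
v -0.848 2.104 2.954
v -1.86 2.305 3.886
v -0.749 1.834 3.12
v -1.761 2.035 4.052
v -0.579 1.657 3.343
v -1.591 1.858 4.275
v -0.365 1.599 3.588
v -1.376 1.8 4.52
v -0.137 1.668 3.82
v -1.149 1.869 4.752
f 1 12 6
f 1 6 2
f 1 2 8
f 1 8 11
f 1 11 12
f 2 6 10
f 6 12 5
f 12 11 3
f 11 8 7
f 8 2 9
f 4 10 5
f 4 5 3
f 4 3 7
f 4 7 9
f 4 9 10
f 5 10 6
f 3 5 12
f 7 3 11
f 9 7 8
f 10 9 2
f 14 13 17
f 14 17 15
f 15 17 18
f 15 18 16
f 17 13 19
f 17 19 18
f 18 19 20
f 18 20 16
f 19 13 21
f 19 21 20
f 20 21 22
f 20 22 16
f 21 13 23
f 21 23 22
f 22 23 24
f 22 24 16
f 23 13 25
f 23 25 24
f 24 25 26
f 24 26 16
f 25 13 27
f 25 27 26
f 26 27 28
f 26 28 16
f 27 13 29
f 27 29 28
f 28 29 30
f 28 30 16
f 29 13 31
f 29 31 30
f 30 31 32
f 30 32 16
f 31 13 33
f 31 33 32
f 32 33 34
f 32 34 16
f 33 13 35
f 33 35 34
f 34 35 36
f 34 36 16
f 35 13 37
f 35 37 36
f 36 37 38
f 36 38 16
f 37 13 39
f 37 39 38
f 38 39 40
f 38 40 16
f 39 13 41
f 39 41 40
f 40 41 42
f 40 42 16
f 41 13 43
f 41 43 42
f 42 43 44
f 42 44 16
f 43 13 45
f 43 45 44
f 44 45 46
f 44 46 16
f 45 13 14
f 45 14 46
f 46 14 15
f 46 15 16

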